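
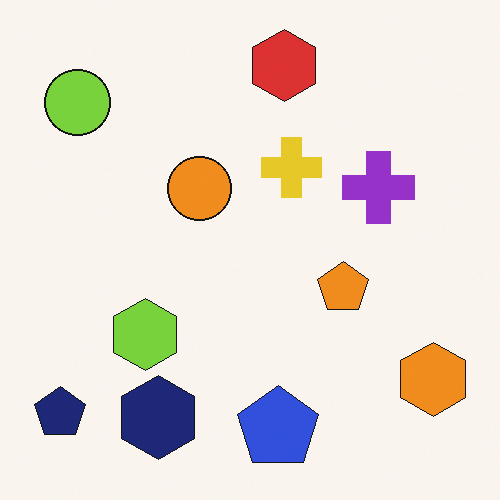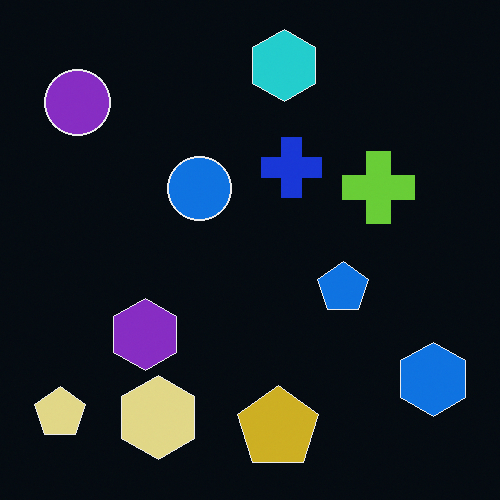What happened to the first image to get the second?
The second image is the first color-inverted (negative).

The light background has become dark and every shape's color is its complement — a photographic negative.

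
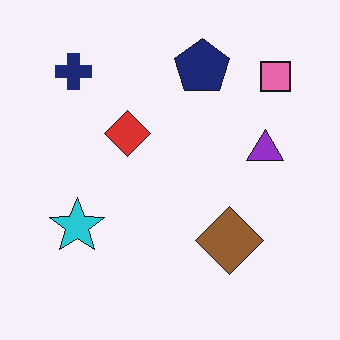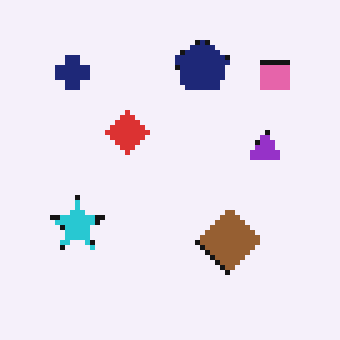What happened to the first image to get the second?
The image was mildly pixelated.

Shapes are reduced to large square blocks; fine edges and outlines are lost — a downscale-then-upscale (mosaic) effect.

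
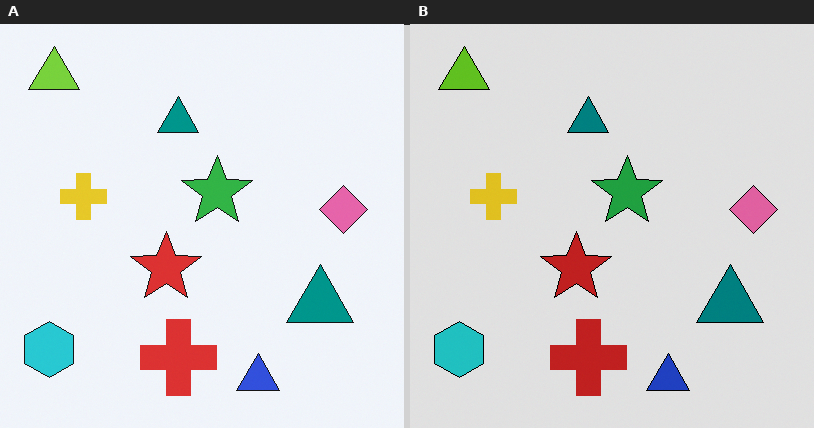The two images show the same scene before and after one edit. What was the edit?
It was moderately posterized.

Each flat color has snapped to a coarser quantized level — most visibly, the near-white background has dropped to a flat grey.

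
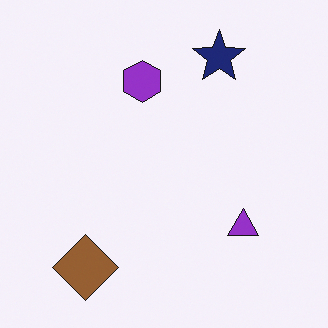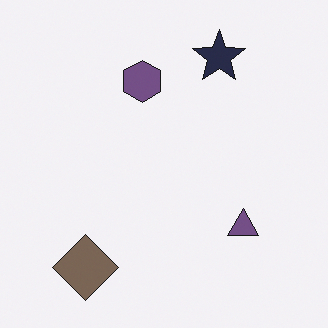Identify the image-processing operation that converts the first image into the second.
The second image is the first heavily desaturated.

All colors are more muted and greyish — a global saturation change.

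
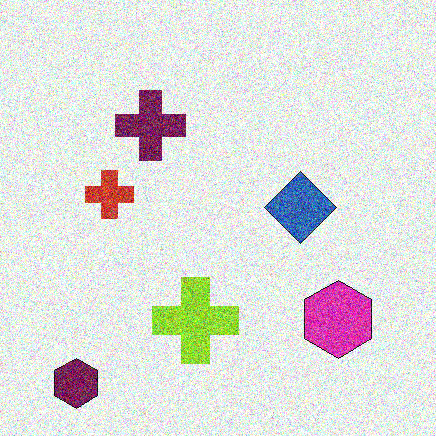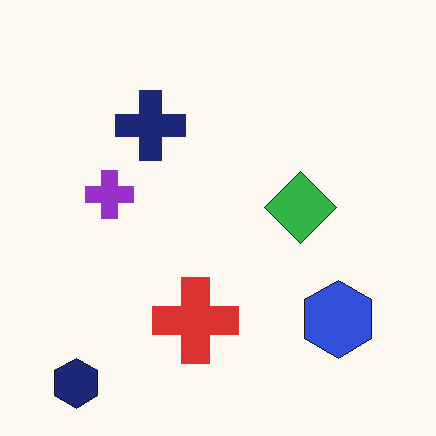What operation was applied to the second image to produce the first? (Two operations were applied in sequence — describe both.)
The first image is the second hue-shifted by a moderate amount, then degraded with heavy additive noise.

Every shape's color has rotated by the same amount around the hue wheel — a uniform hue shift. Random speckle covers the whole image, including the flat background.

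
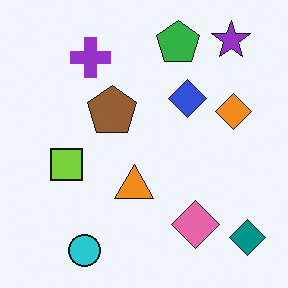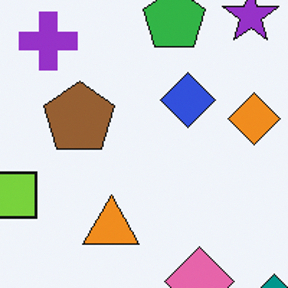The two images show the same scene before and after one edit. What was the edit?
This is the original image cropped to a modestly smaller region and rescaled.

The visible shapes are larger and the field of view is narrower; shapes near the original edges may be partly or wholly outside the frame — a crop-and-rescale.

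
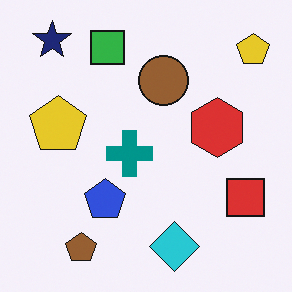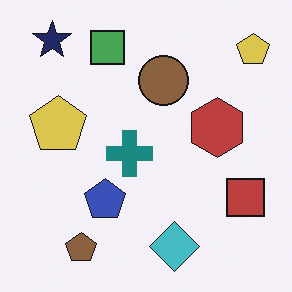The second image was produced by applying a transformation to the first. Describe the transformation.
This is the original image slightly desaturated.

All colors are more muted and greyish — a global saturation change.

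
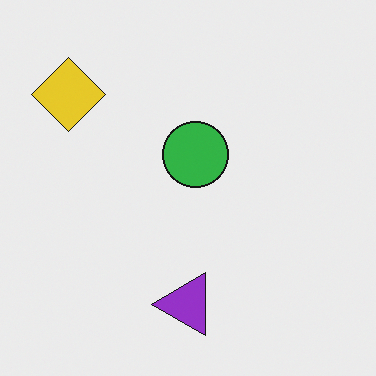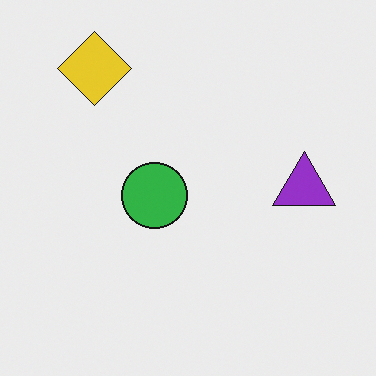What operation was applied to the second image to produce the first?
The first image is the second transposed (reflected across the top-left ↔ bottom-right diagonal).

Shapes have swapped their row and column positions — what was in the top-right is now in the bottom-left — a diagonal reflection.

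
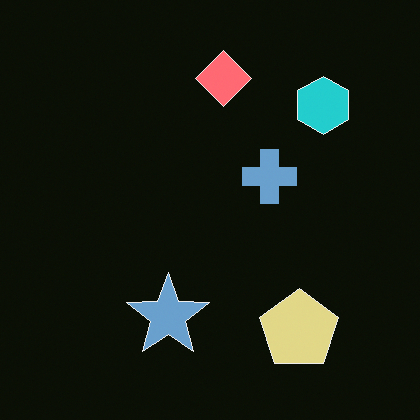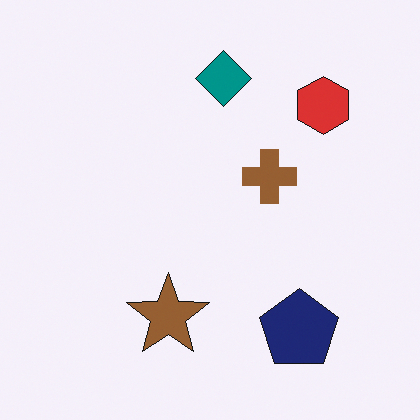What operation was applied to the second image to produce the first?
It was color-inverted (negative).

The light background has become dark and every shape's color is its complement — a photographic negative.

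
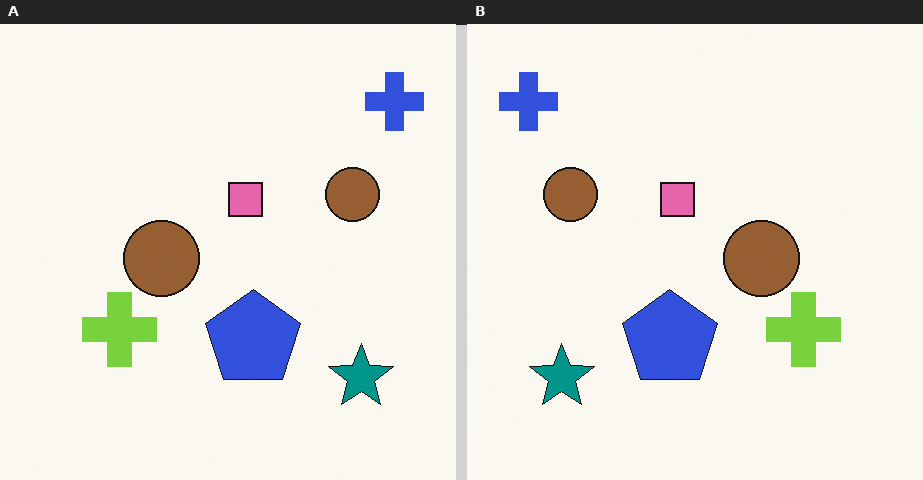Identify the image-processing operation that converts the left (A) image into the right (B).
The right (B) image is the left (A) flipped horizontally (left ↔ right).

The blue cross is in the top-right of the left (A) image and the top-left of the right (B) — shapes on opposite sides of the vertical midline have swapped in a mirror flip.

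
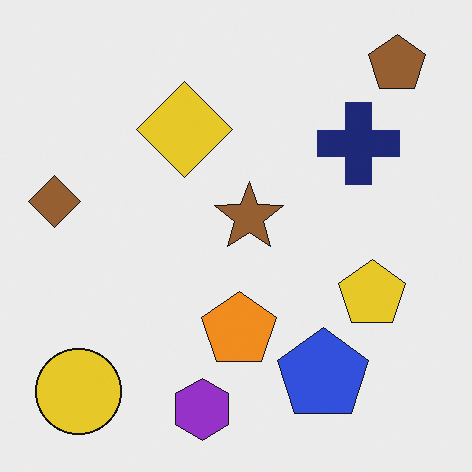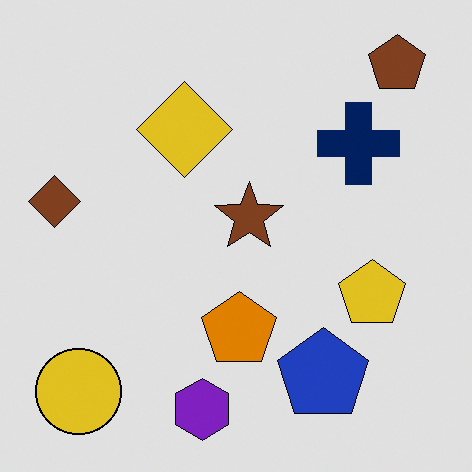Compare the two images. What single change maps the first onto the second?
The transformation is: moderately posterized.

Each flat color has snapped to a coarser quantized level — most visibly, the near-white background has dropped to a flat grey.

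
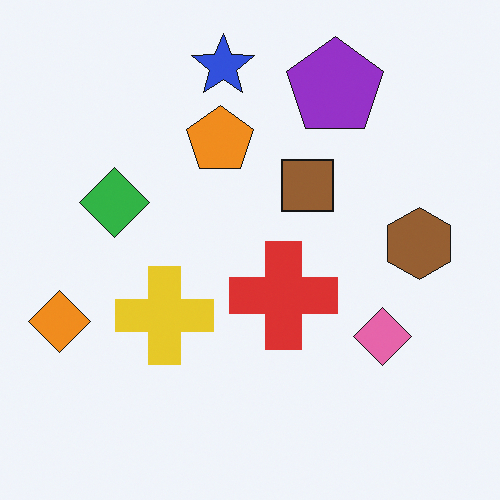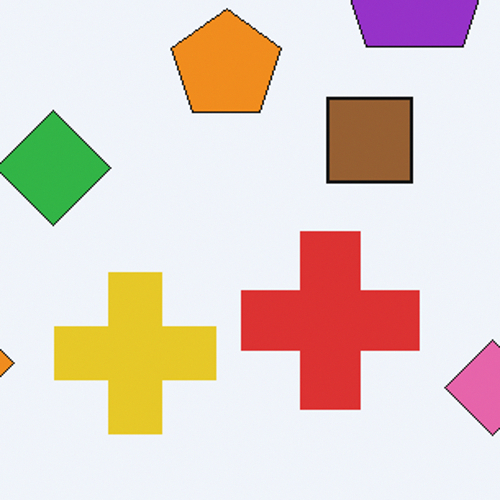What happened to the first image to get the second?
Cropped to a noticeably smaller region and rescaled.

The visible shapes are larger and the field of view is narrower; shapes near the original edges may be partly or wholly outside the frame — a crop-and-rescale.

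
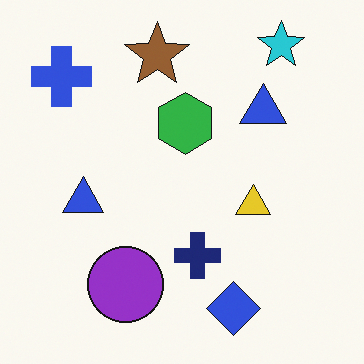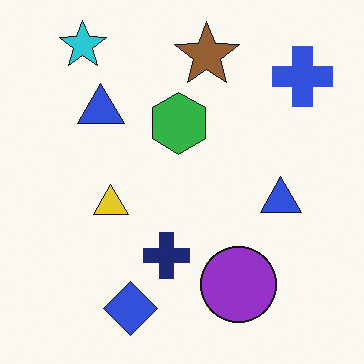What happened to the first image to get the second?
It was flipped horizontally (left ↔ right).

The blue cross is in the top-left of the first image and the top-right of the second — shapes on opposite sides of the vertical midline have swapped in a mirror flip.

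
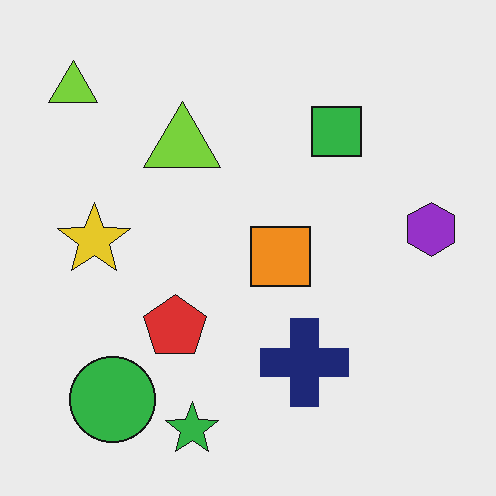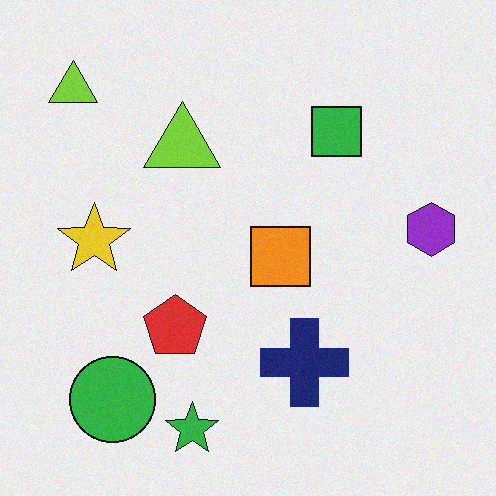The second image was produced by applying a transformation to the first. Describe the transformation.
The second image is the first degraded with a light layer of grain.

Random speckle covers the whole image, including the flat background.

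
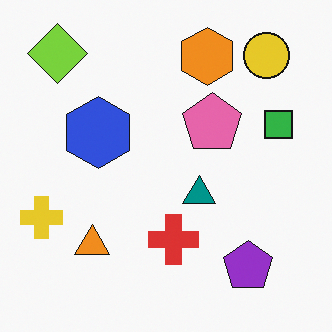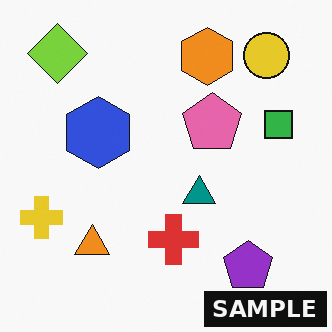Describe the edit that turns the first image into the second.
The transformation is: watermarked with the text "SAMPLE" in the lower-right corner.

A dark label reading "SAMPLE" appears in the lower-right corner.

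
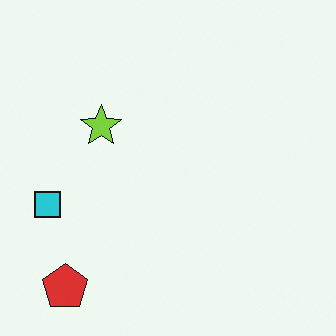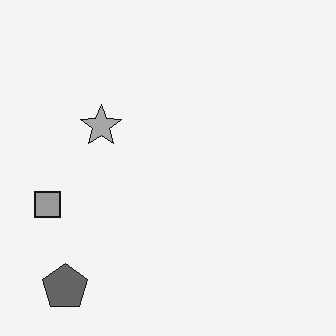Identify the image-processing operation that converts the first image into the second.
The image was converted to grayscale.

All color is removed — every shape is now a shade of grey.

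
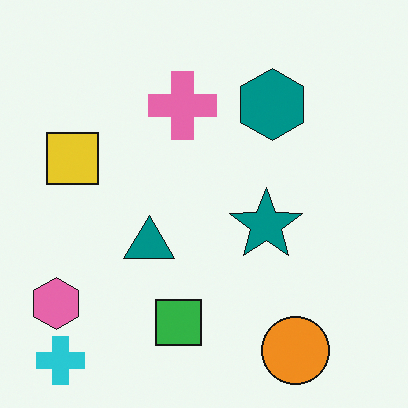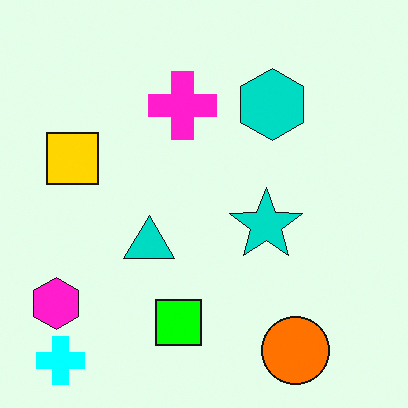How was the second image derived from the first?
Heavily oversaturated.

All colors are more vivid — a global saturation change.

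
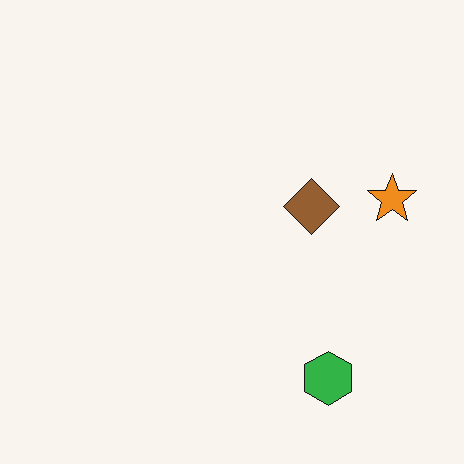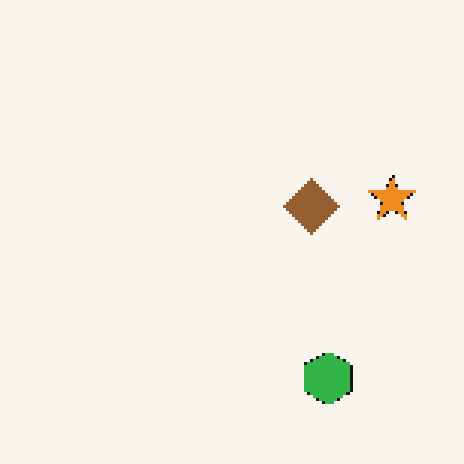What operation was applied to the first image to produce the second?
This is the original image mildly pixelated.

Shapes are reduced to large square blocks; fine edges and outlines are lost — a downscale-then-upscale (mosaic) effect.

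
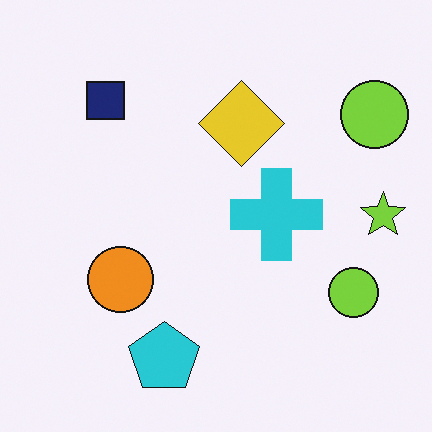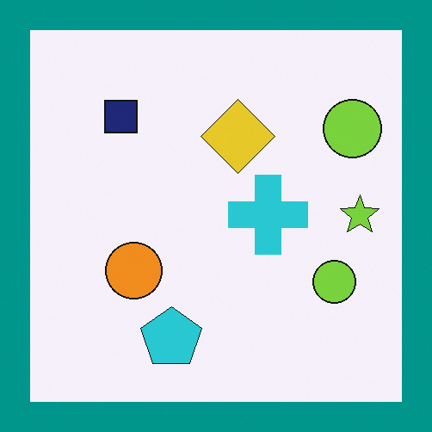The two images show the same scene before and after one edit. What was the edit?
The transformation is: framed with a teal border.

A solid teal frame runs around the edge of the second image, with the content slightly shrunk inside it.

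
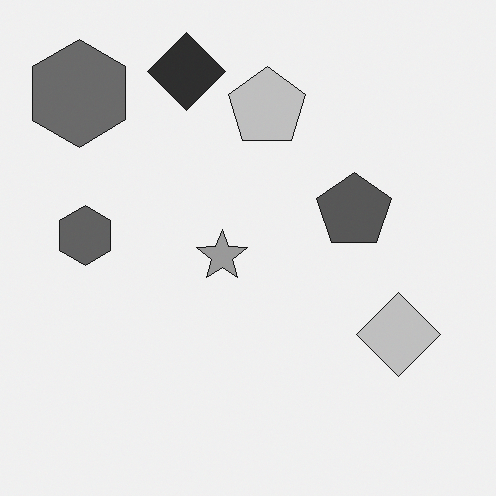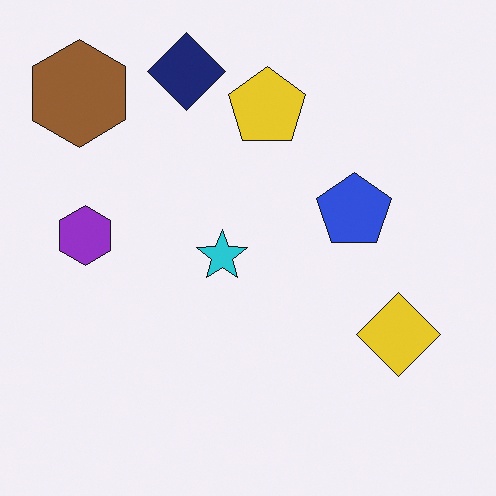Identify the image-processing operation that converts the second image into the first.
The transformation is: converted to grayscale.

All color is removed — every shape is now a shade of grey.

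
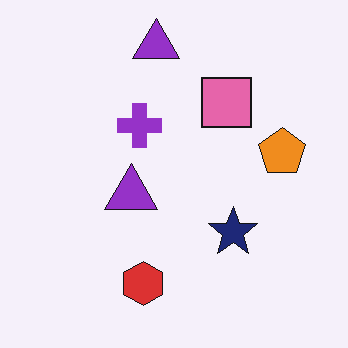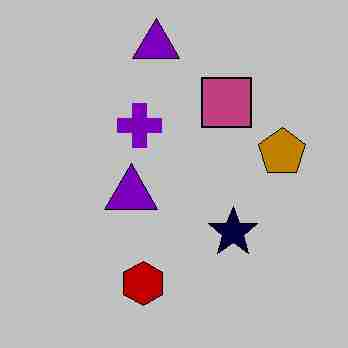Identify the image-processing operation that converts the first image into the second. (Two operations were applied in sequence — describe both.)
The image was aggressively posterized, then heavily JPEG-compressed with obvious blocking artifacts.

Each flat color has snapped to a coarser quantized level — most visibly, the near-white background has dropped to a flat grey. Blocky 8×8 compression artifacts appear around shape edges and the flat background shows ringing — characteristic JPEG degradation.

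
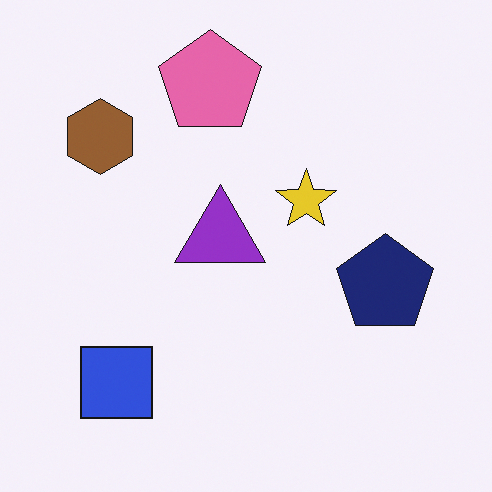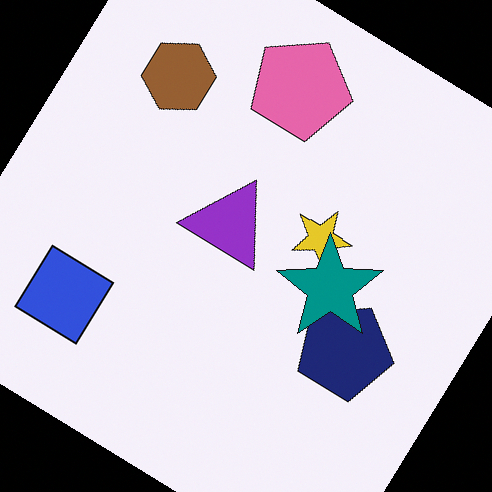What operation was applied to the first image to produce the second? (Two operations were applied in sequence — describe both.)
The image was rotated clockwise by a large amount — several tens of degrees, then overlaid with an additional teal star.

Every shape is tilted by the same angle and the image corners show triangular fill wedges — a whole-image rotation by a non-right angle. A teal star appears in the second image that is absent from the first.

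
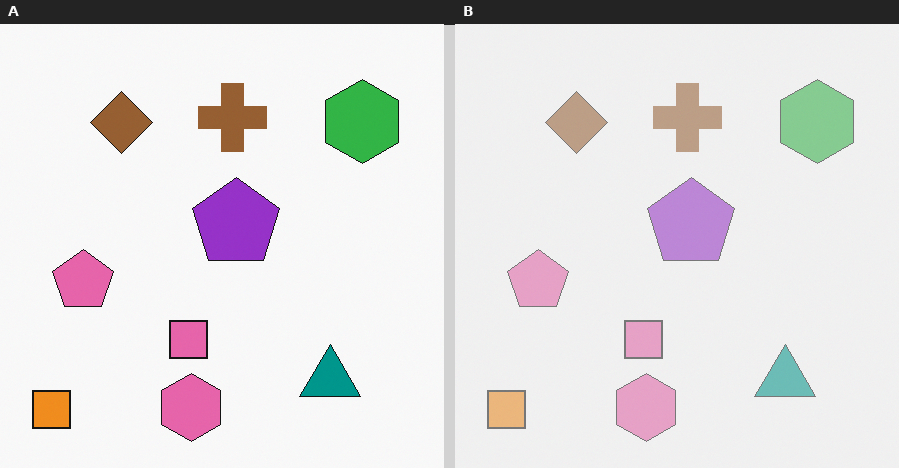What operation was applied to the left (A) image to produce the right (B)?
The transformation is: given much lower contrast.

Tones are pushed toward mid-grey across the whole image — a global contrast change.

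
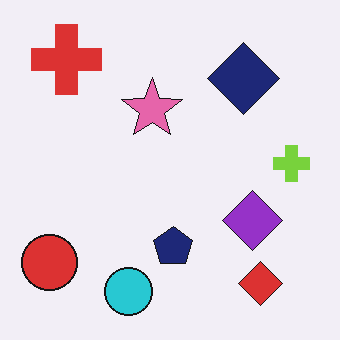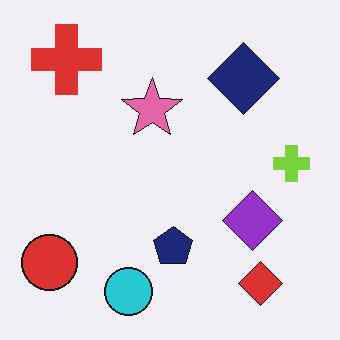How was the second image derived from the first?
It was JPEG-compressed with visible artifacts.

Blocky 8×8 compression artifacts appear around shape edges and the flat background shows ringing — characteristic JPEG degradation.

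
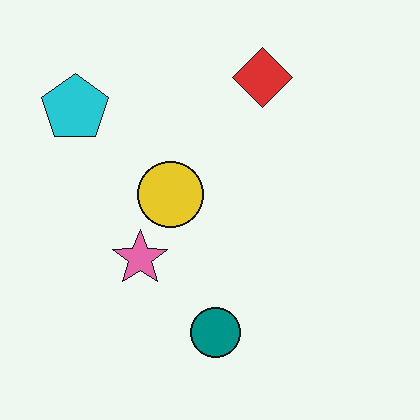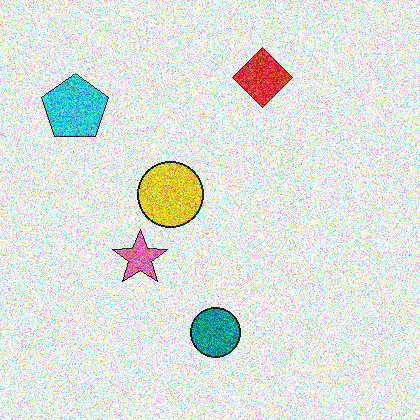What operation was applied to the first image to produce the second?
The transformation is: degraded with heavy additive noise.

Random speckle covers the whole image, including the flat background.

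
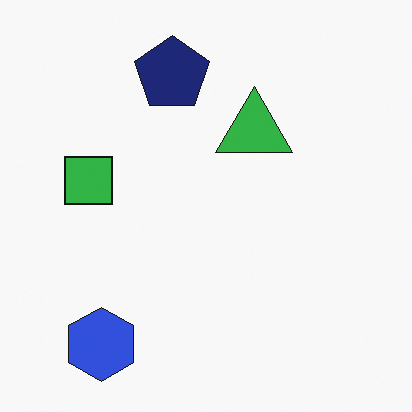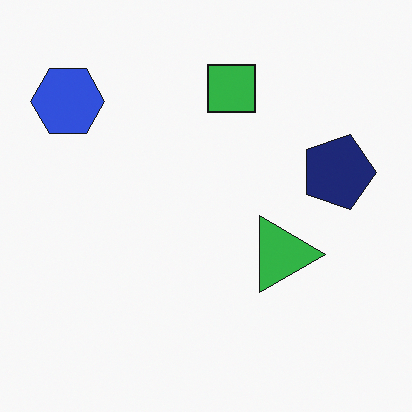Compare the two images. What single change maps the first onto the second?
This is the original image rotated 90° clockwise.

The blue hexagon sits in the bottom-left of the first image and the top-left of the second — consistent with a whole-image 90° clockwise rotation.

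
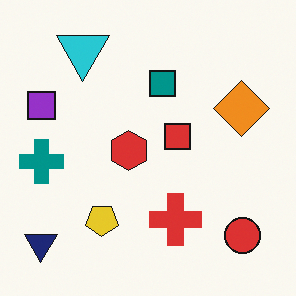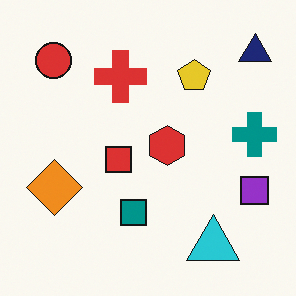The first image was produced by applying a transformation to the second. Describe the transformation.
It was rotated 180°.

The navy triangle sits in the top-right of the second image and the bottom-left of the first — consistent with a whole-image 180° rotation.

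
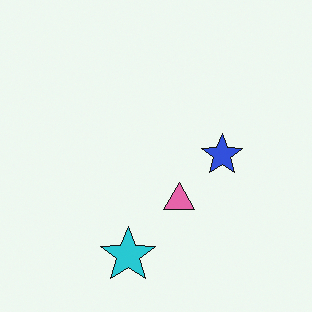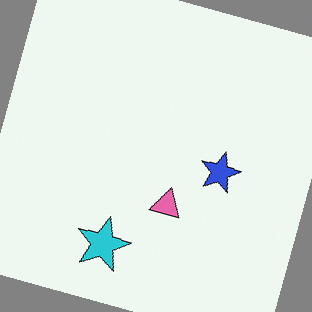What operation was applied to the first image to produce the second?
This is the original image rotated clockwise by a moderate amount.

Every shape is tilted by the same angle and the image corners show triangular fill wedges — a whole-image rotation by a non-right angle.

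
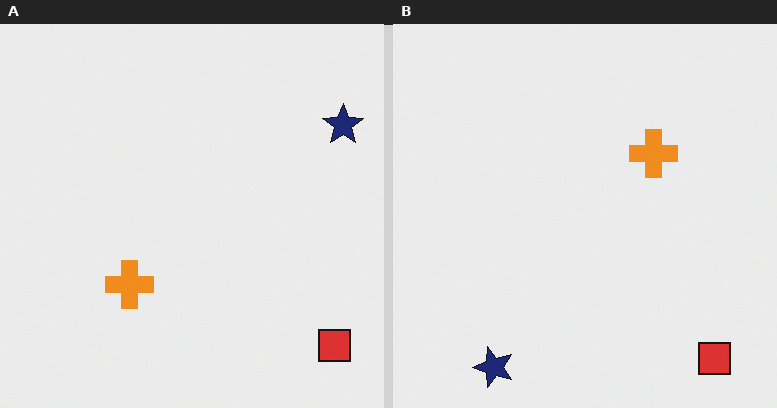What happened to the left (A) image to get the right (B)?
The image was transposed (reflected across the top-left ↔ bottom-right diagonal).

Shapes have swapped their row and column positions — what was in the top-right is now in the bottom-left — a diagonal reflection.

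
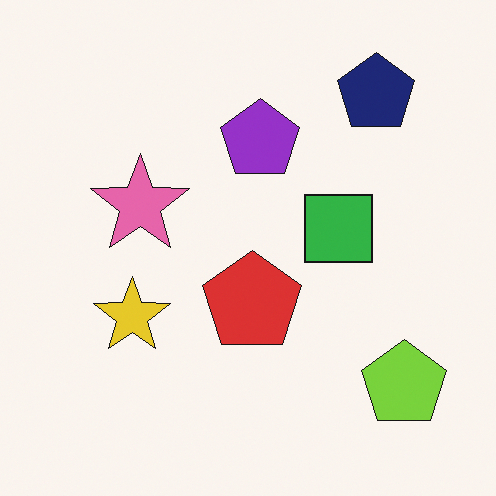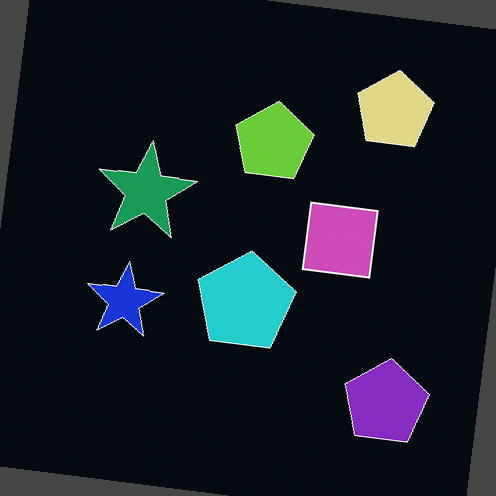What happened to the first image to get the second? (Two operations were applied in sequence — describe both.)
The image was color-inverted (negative), then rotated clockwise by a small amount.

The light background has become dark and every shape's color is its complement — a photographic negative. Every shape is tilted by the same angle and the image corners show triangular fill wedges — a whole-image rotation by a non-right angle.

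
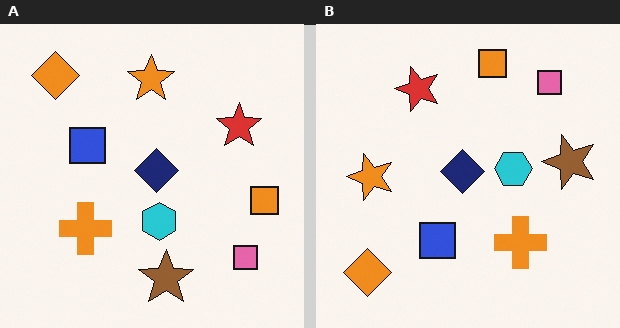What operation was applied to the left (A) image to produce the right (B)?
The transformation is: rotated 90° counter-clockwise.

The orange diamond sits in the top-left of the left (A) image and the bottom-left of the right (B) — consistent with a whole-image 90° counter-clockwise rotation.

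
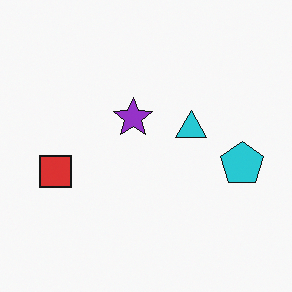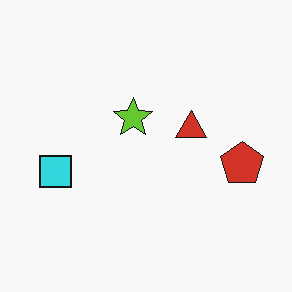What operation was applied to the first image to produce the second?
It was hue-shifted through roughly half the color wheel.

Every shape's color has rotated by the same amount around the hue wheel — a uniform hue shift.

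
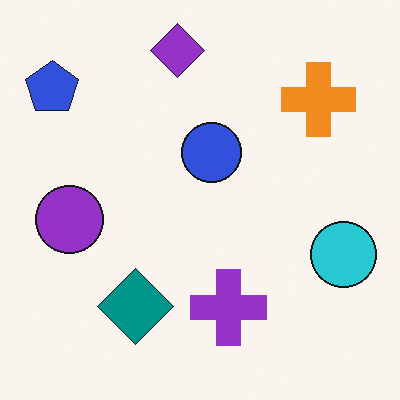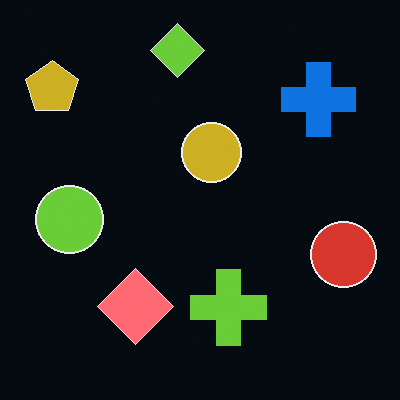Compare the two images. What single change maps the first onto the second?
The second image is the first color-inverted (negative).

The light background has become dark and every shape's color is its complement — a photographic negative.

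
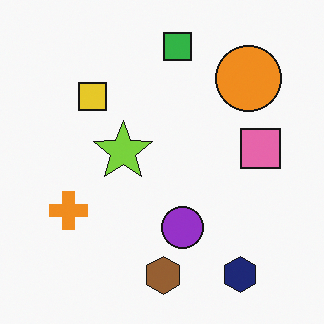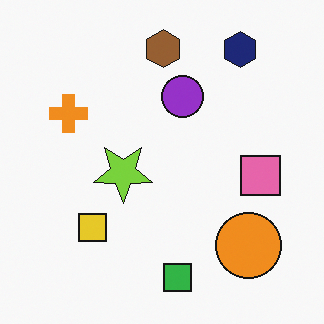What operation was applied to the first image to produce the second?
The transformation is: flipped vertically (top ↔ bottom).

The green square is in the top of the first image and the bottom of the second — shapes on opposite sides of the horizontal midline have swapped in a mirror flip.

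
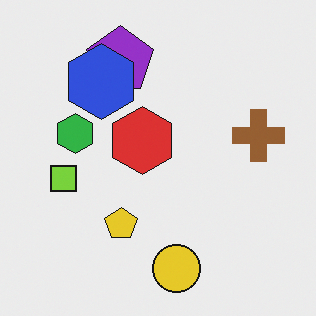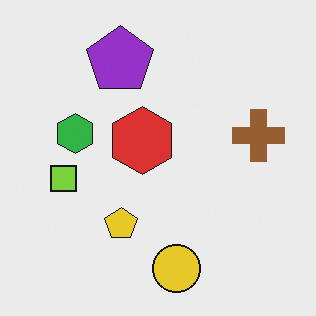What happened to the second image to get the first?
Overlaid with an additional blue hexagon.

A blue hexagon appears in the first image that is absent from the second.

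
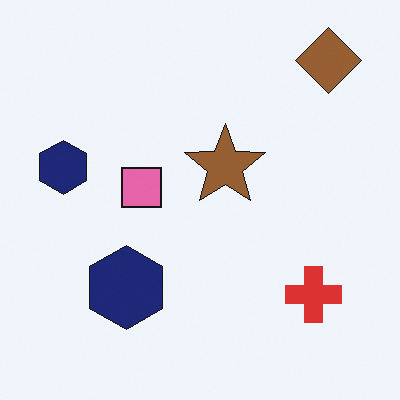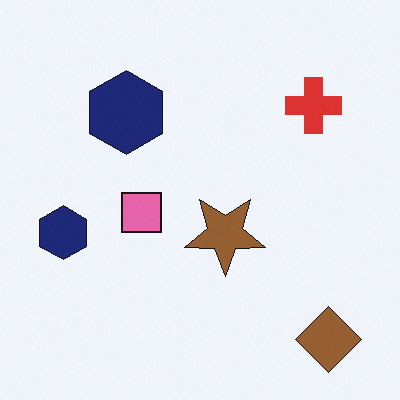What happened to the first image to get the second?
This is the original image flipped vertically (top ↔ bottom).

The brown diamond is in the top-right of the first image and the bottom-right of the second — shapes on opposite sides of the horizontal midline have swapped in a mirror flip.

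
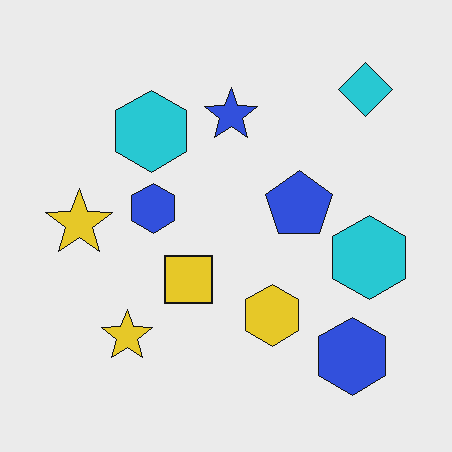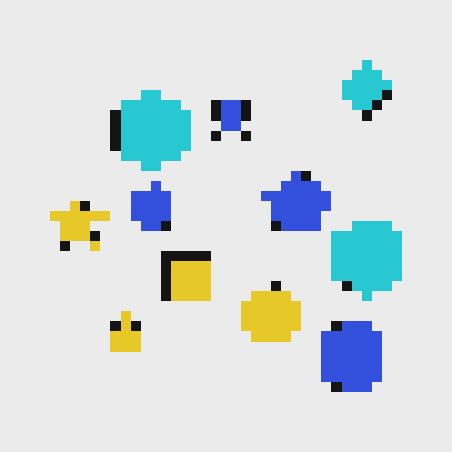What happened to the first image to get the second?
The second image is the first heavily pixelated into large blocks.

Shapes are reduced to large square blocks; fine edges and outlines are lost — a downscale-then-upscale (mosaic) effect.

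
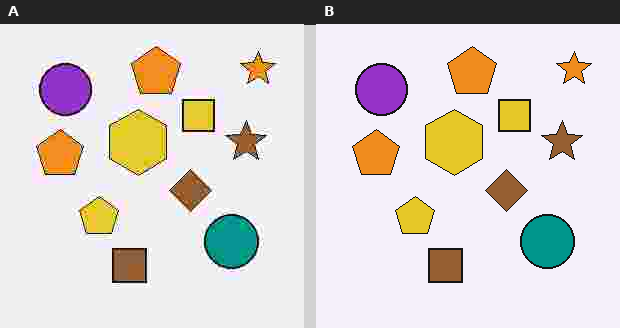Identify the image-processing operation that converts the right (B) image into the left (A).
This is the original image degraded with heavy JPEG compression.

Blocky 8×8 compression artifacts appear around shape edges and the flat background shows ringing — characteristic JPEG degradation.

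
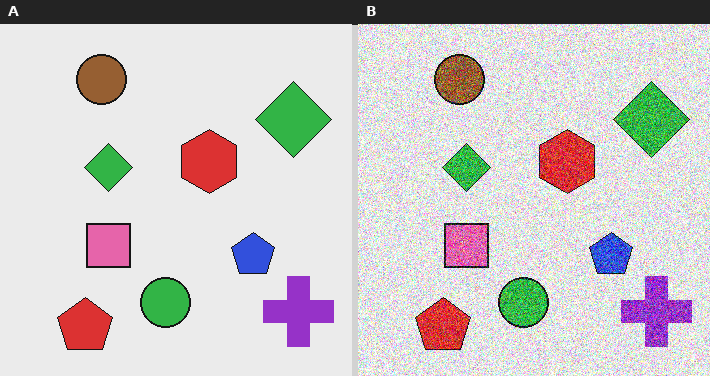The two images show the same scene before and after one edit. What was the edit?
The transformation is: degraded with strong gaussian noise.

Random speckle covers the whole image, including the flat background.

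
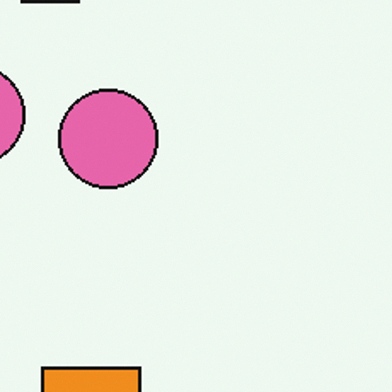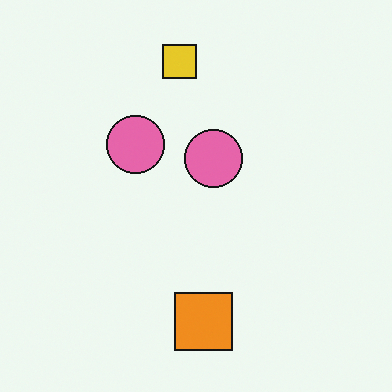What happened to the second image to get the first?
The first image is the second cropped tightly and scaled back up.

The visible shapes are larger and the field of view is narrower; shapes near the original edges may be partly or wholly outside the frame — a crop-and-rescale.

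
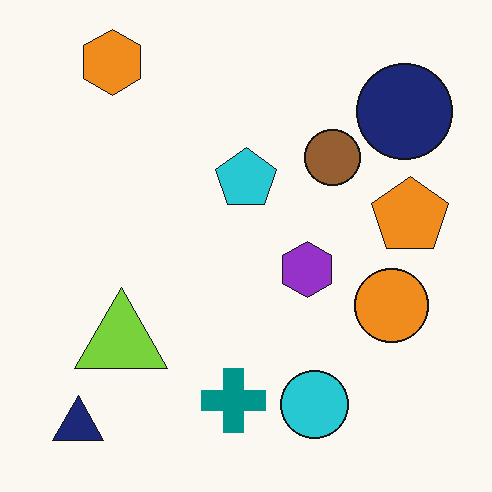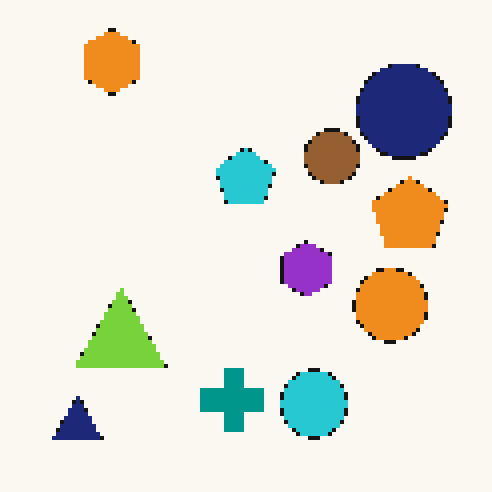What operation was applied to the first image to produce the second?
The second image is the first lightly pixelated (a mild mosaic effect).

Shapes are reduced to large square blocks; fine edges and outlines are lost — a downscale-then-upscale (mosaic) effect.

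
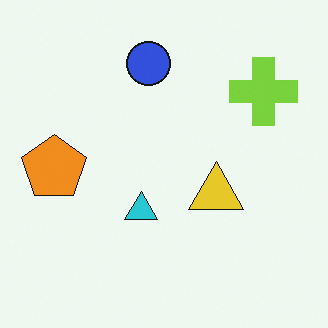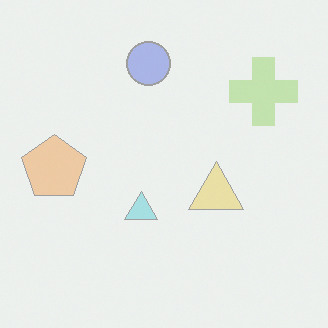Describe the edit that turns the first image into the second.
Washed out (contrast reduced).

Tones are pushed toward mid-grey across the whole image — a global contrast change.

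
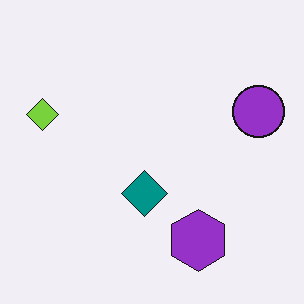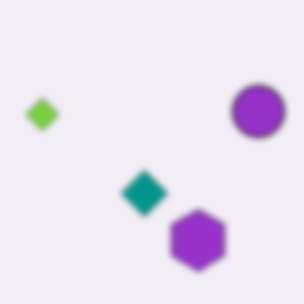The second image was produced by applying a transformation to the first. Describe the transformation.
The image was noticeably gaussian-blurred.

Shape edges and outlines are uniformly softened across the whole image.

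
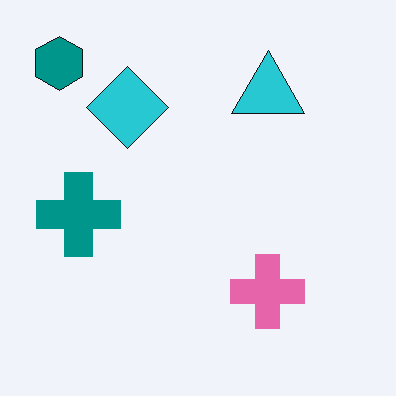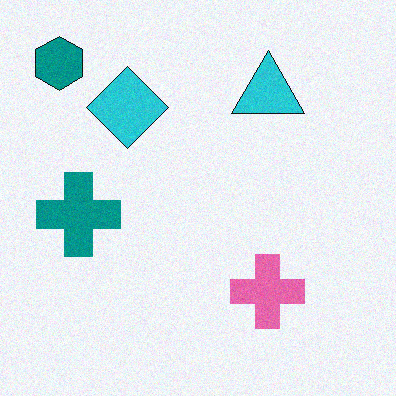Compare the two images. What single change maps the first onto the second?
Degraded with a light layer of grain.

Random speckle covers the whole image, including the flat background.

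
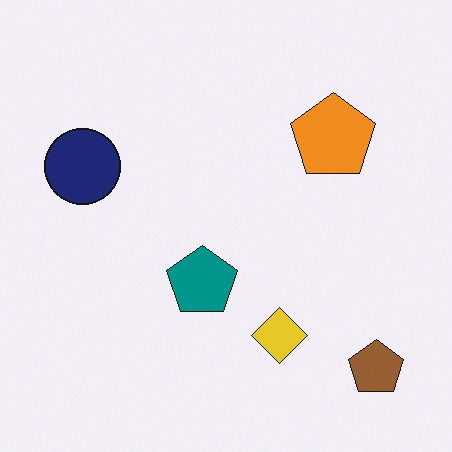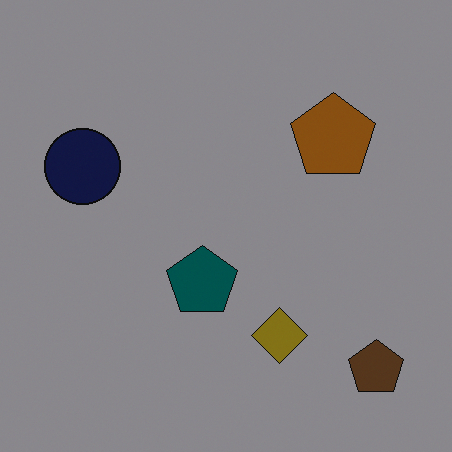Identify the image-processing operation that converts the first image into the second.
This is the original image darkened a lot.

Every pixel — background and shapes alike — is uniformly darkened.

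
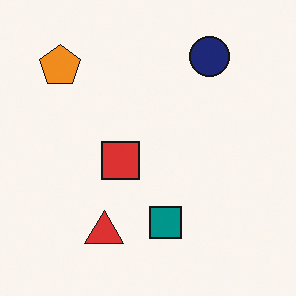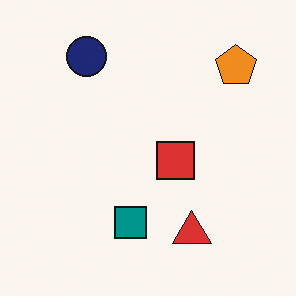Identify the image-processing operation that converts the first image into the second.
The transformation is: flipped horizontally (left ↔ right).

The orange pentagon is in the top-left of the first image and the top-right of the second — shapes on opposite sides of the vertical midline have swapped in a mirror flip.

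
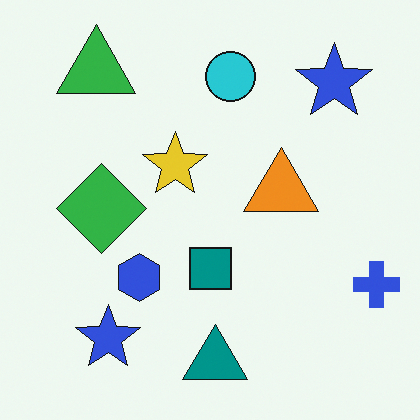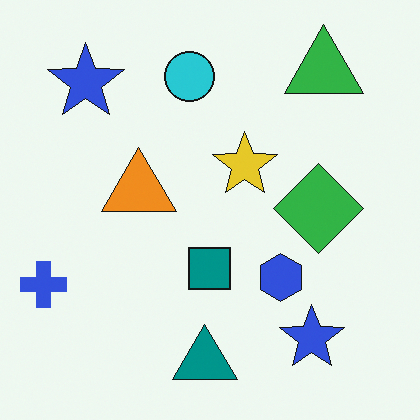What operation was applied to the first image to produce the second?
Flipped horizontally (left ↔ right).

The blue cross is in the bottom-right of the first image and the bottom-left of the second — shapes on opposite sides of the vertical midline have swapped in a mirror flip.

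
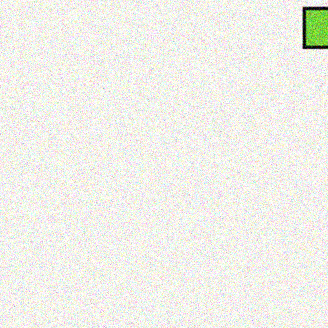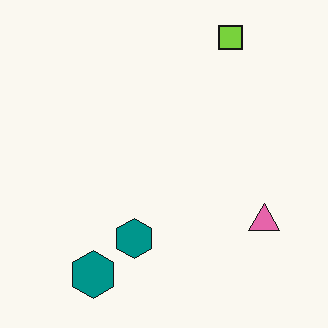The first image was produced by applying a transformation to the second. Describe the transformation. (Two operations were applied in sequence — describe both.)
The transformation is: cropped to a noticeably smaller region and rescaled, then degraded with moderate additive noise.

The visible shapes are larger and the field of view is narrower; shapes near the original edges may be partly or wholly outside the frame — a crop-and-rescale. Random speckle covers the whole image, including the flat background.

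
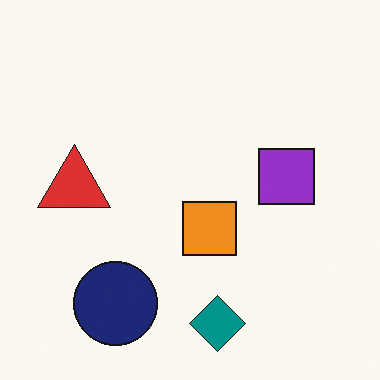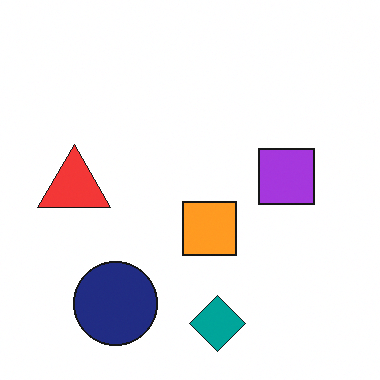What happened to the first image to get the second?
The image was brightened a little.

Every pixel — background and shapes alike — is uniformly brightened.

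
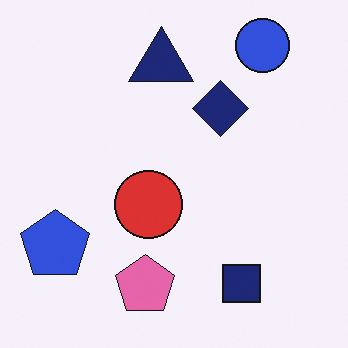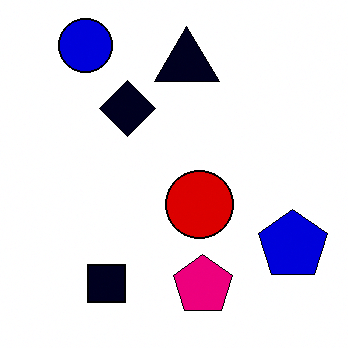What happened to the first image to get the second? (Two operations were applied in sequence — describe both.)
Given much higher contrast, then flipped horizontally (left ↔ right).

Tones are pushed away from mid-grey across the whole image — a global contrast change. The blue pentagon is in the bottom-left of the first image and the bottom-right of the second — shapes on opposite sides of the vertical midline have swapped in a mirror flip.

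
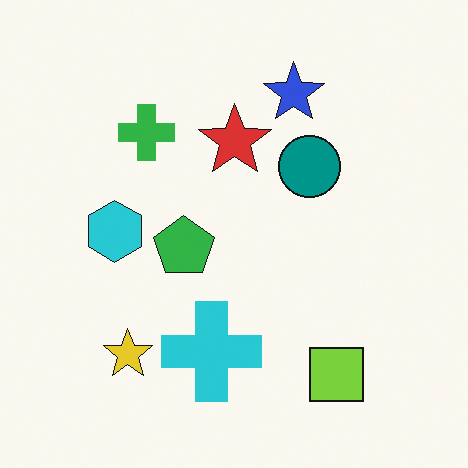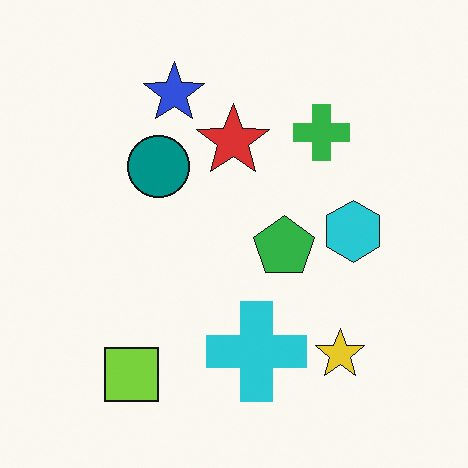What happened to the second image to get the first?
This is the original image flipped horizontally (left ↔ right).

The cyan hexagon is in the right of the second image and the left of the first — shapes on opposite sides of the vertical midline have swapped in a mirror flip.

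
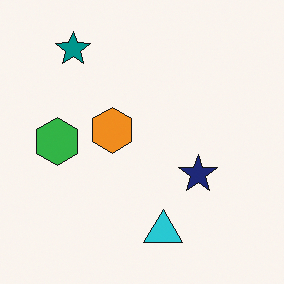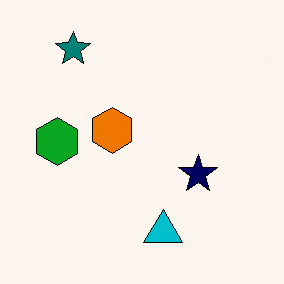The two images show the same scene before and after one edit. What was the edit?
The transformation is: given slightly increased contrast.

Tones are pushed away from mid-grey across the whole image — a global contrast change.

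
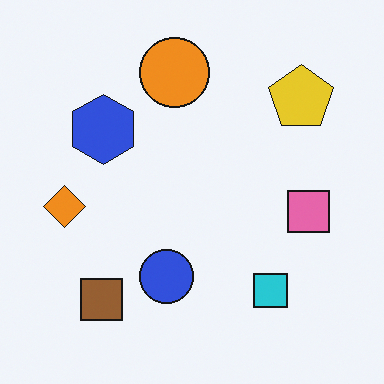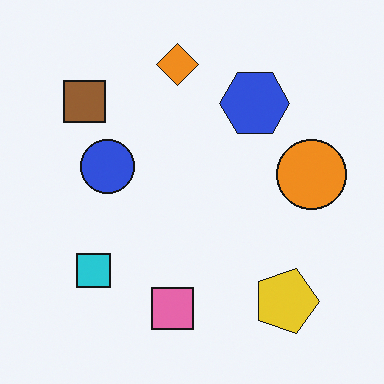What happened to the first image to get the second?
The transformation is: rotated 90° clockwise.

The yellow pentagon sits in the top-right of the first image and the bottom-right of the second — consistent with a whole-image 90° clockwise rotation.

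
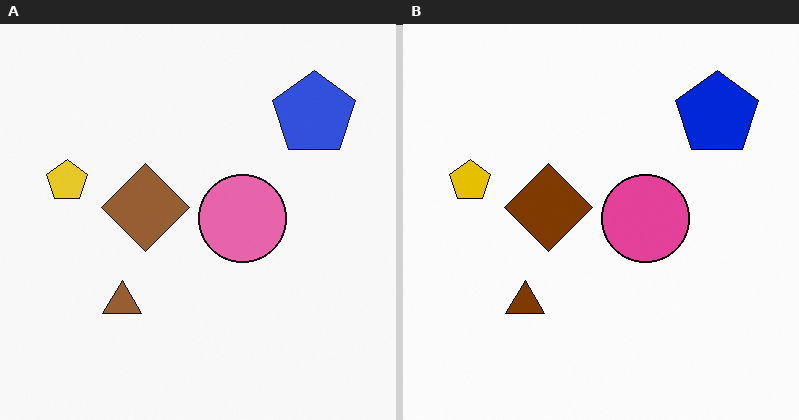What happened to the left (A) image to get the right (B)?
The image was given slightly increased contrast.

Tones are pushed away from mid-grey across the whole image — a global contrast change.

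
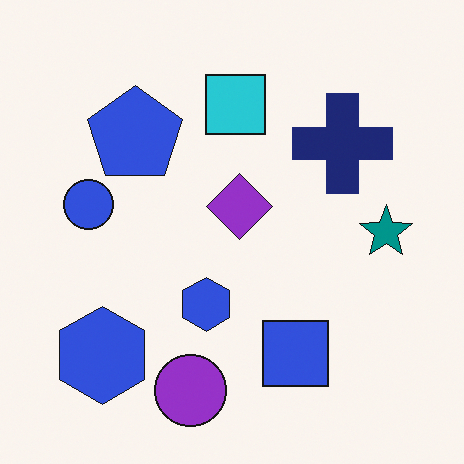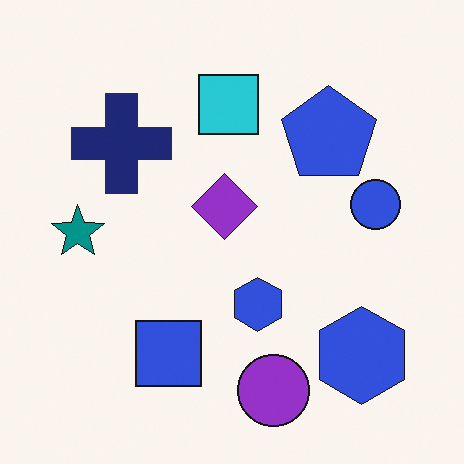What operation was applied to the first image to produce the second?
Flipped horizontally (left ↔ right).

The teal star is in the right of the first image and the left of the second — shapes on opposite sides of the vertical midline have swapped in a mirror flip.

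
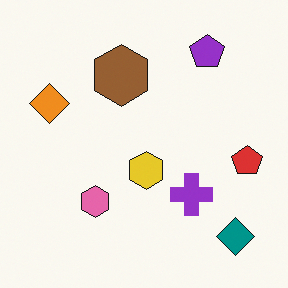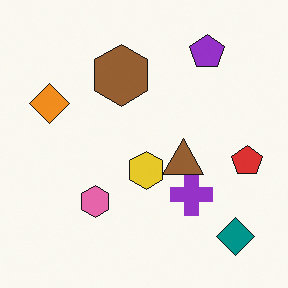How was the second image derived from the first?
Overlaid with an additional brown triangle.

A brown triangle appears in the second image that is absent from the first.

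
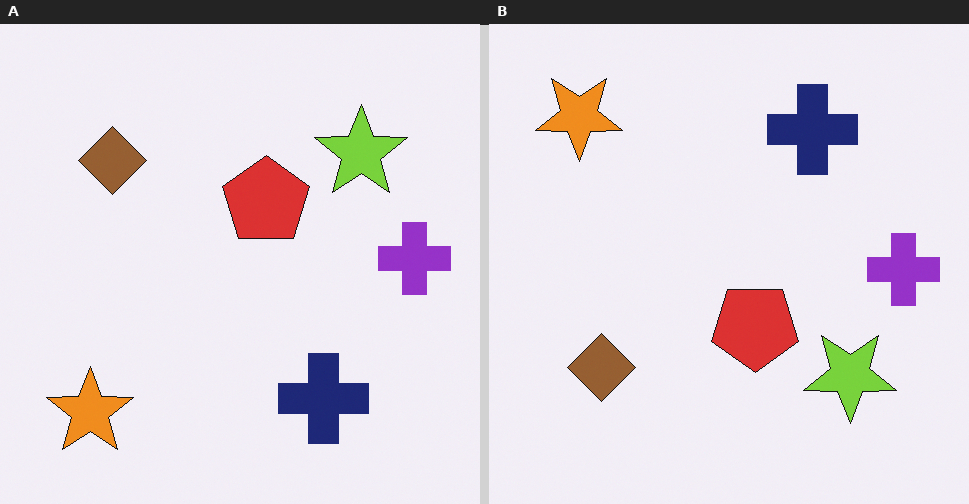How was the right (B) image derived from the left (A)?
The right (B) image is the left (A) flipped vertically (top ↔ bottom).

The orange star is in the bottom-left of the left (A) image and the top-left of the right (B) — shapes on opposite sides of the horizontal midline have swapped in a mirror flip.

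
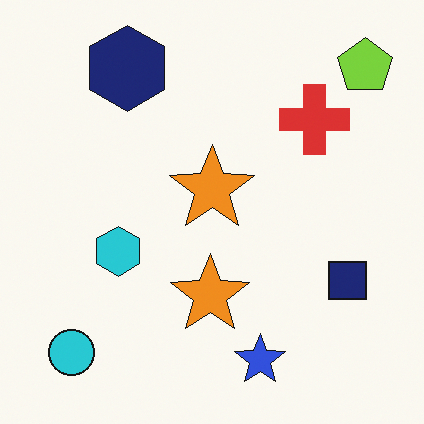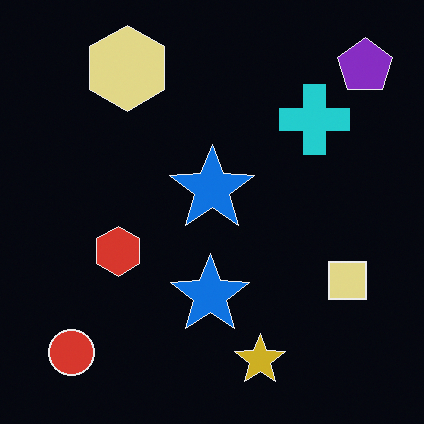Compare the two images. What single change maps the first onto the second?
The image was color-inverted (negative).

The light background has become dark and every shape's color is its complement — a photographic negative.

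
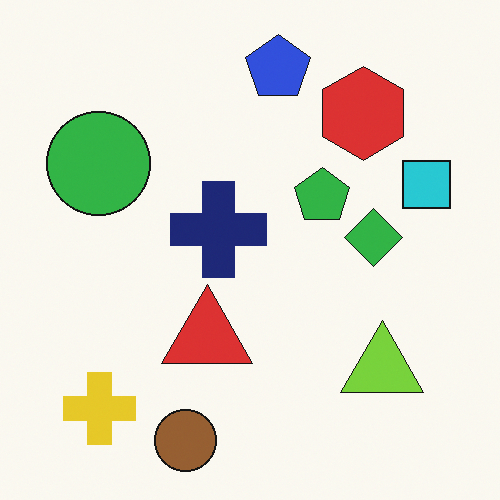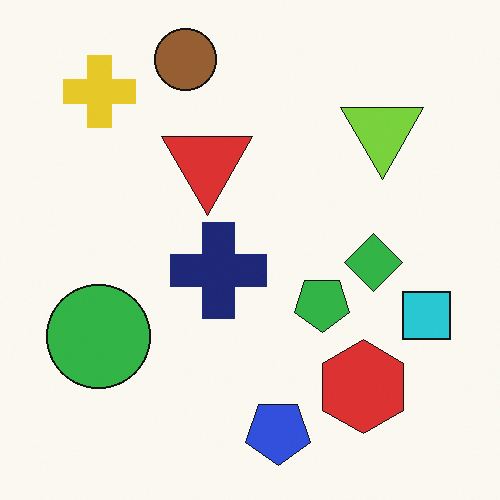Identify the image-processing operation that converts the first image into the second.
The image was flipped vertically (top ↔ bottom).

The brown circle is in the bottom of the first image and the top of the second — shapes on opposite sides of the horizontal midline have swapped in a mirror flip.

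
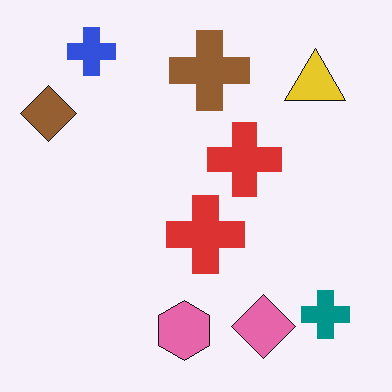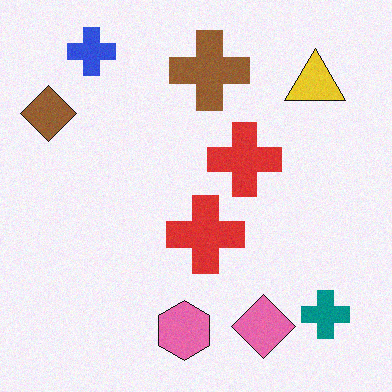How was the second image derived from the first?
The image was degraded with subtle gaussian noise.

Random speckle covers the whole image, including the flat background.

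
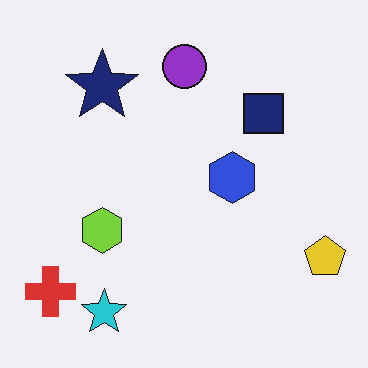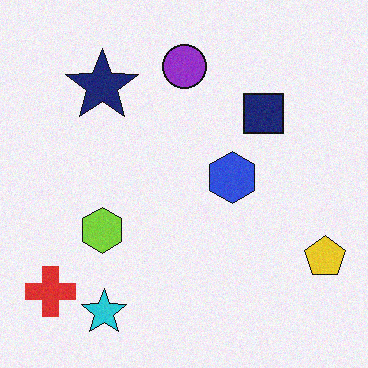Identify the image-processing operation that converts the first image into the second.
It was degraded with a light layer of grain.

Random speckle covers the whole image, including the flat background.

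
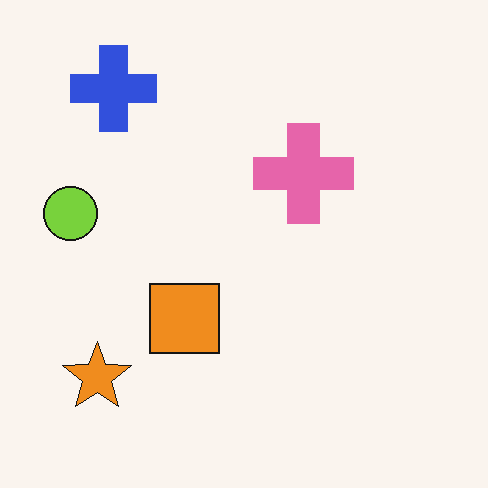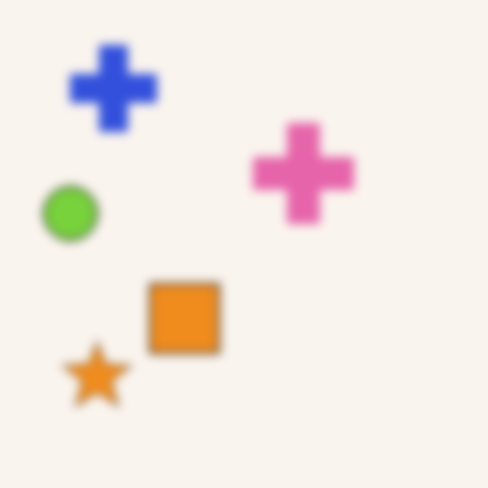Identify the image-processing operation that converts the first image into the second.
The second image is the first moderately blurred.

Shape edges and outlines are uniformly softened across the whole image.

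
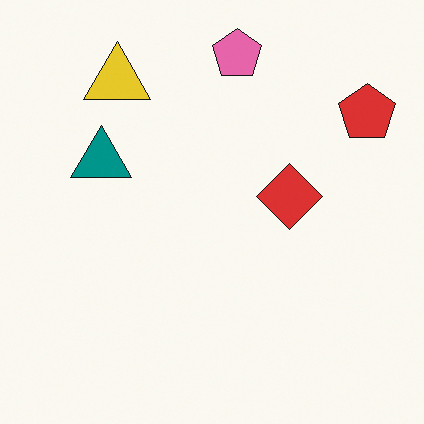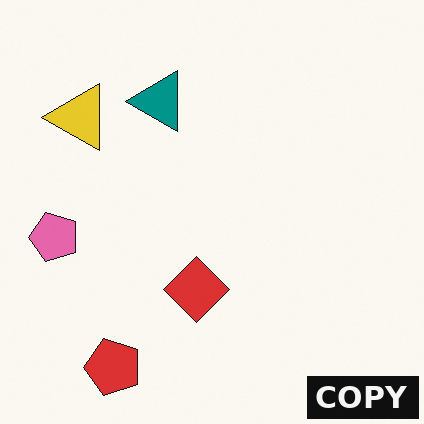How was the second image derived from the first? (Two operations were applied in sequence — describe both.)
The transformation is: transposed (reflected across the top-left ↔ bottom-right diagonal), then watermarked with the text "COPY" in the lower-right corner.

Shapes have swapped their row and column positions — what was in the top-right is now in the bottom-left — a diagonal reflection. A dark label reading "COPY" appears in the lower-right corner.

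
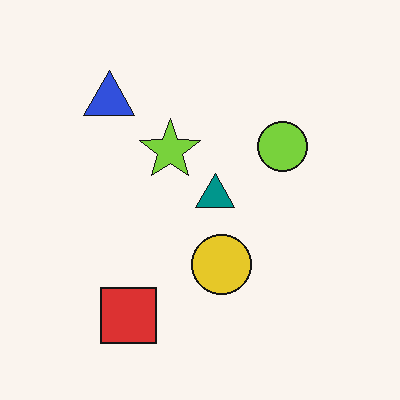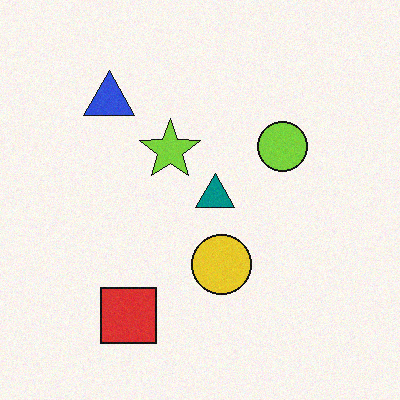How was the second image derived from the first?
The second image is the first degraded with light additive noise.

Random speckle covers the whole image, including the flat background.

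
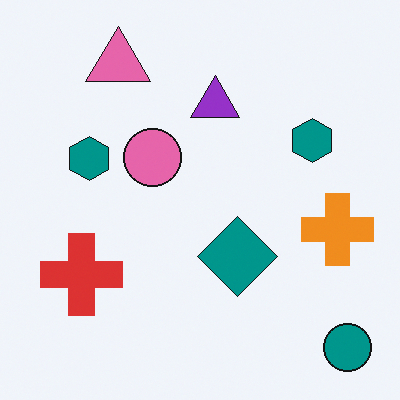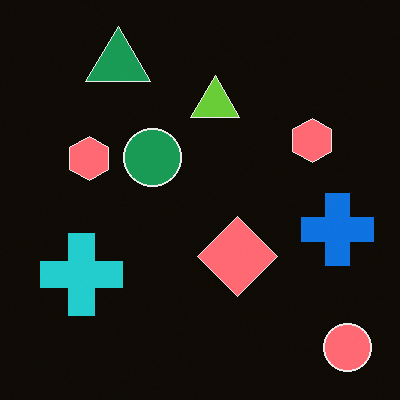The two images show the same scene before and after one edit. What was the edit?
This is the original image color-inverted (negative).

The light background has become dark and every shape's color is its complement — a photographic negative.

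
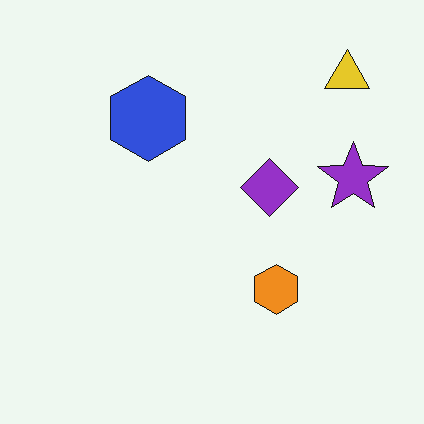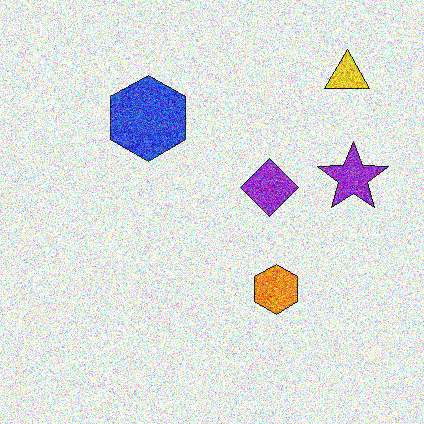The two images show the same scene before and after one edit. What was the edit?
The transformation is: degraded with strong gaussian noise.

Random speckle covers the whole image, including the flat background.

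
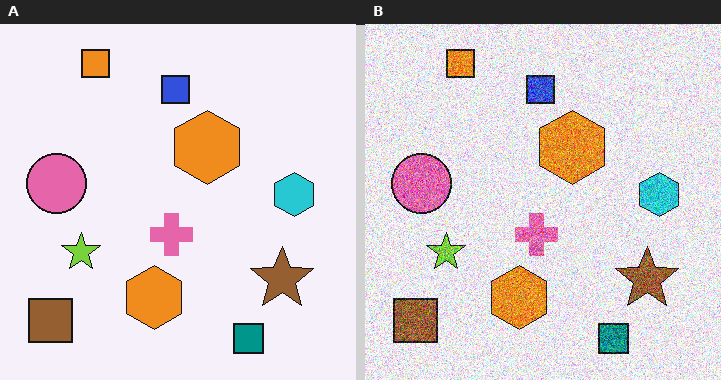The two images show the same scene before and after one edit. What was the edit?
It was degraded with a thick layer of grain.

Random speckle covers the whole image, including the flat background.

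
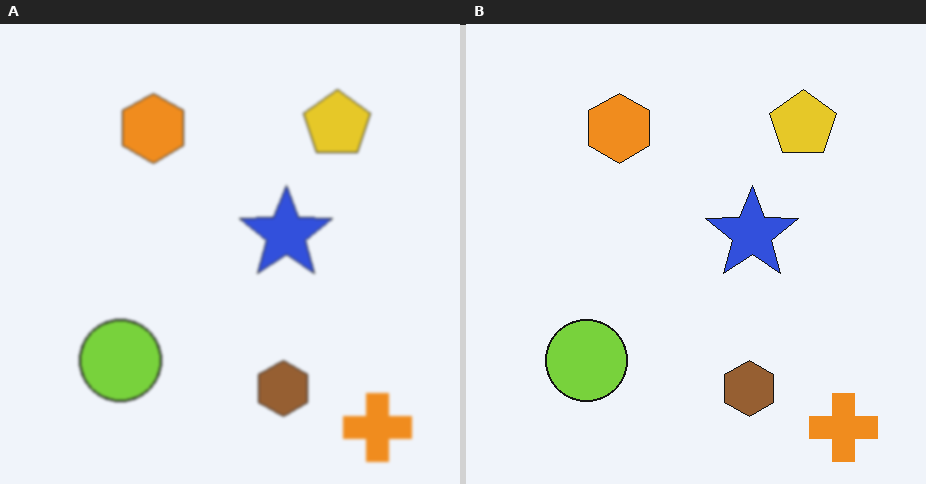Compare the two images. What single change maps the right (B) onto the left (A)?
The image was given a subtle gaussian blur.

Shape edges and outlines are uniformly softened across the whole image.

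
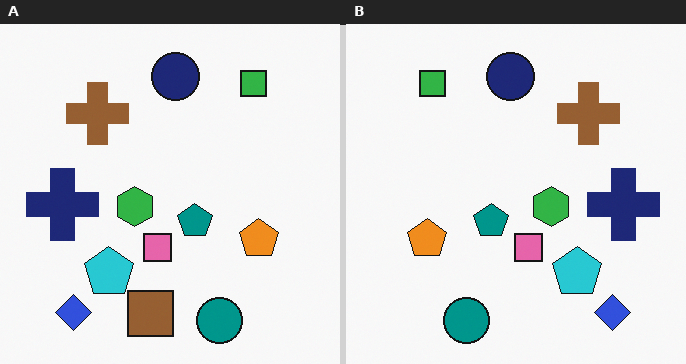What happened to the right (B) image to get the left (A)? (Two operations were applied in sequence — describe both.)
Flipped horizontally (left ↔ right), then overlaid with an additional brown square.

The navy cross is in the right of the right (B) image and the left of the left (A) — shapes on opposite sides of the vertical midline have swapped in a mirror flip. A brown square appears in the left (A) image that is absent from the right (B).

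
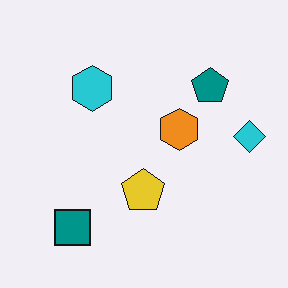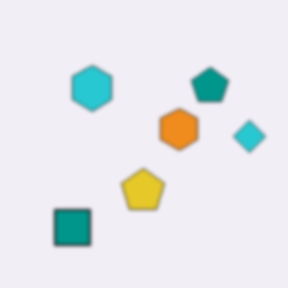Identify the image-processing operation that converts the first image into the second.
The second image is the first slightly softened.

Shape edges and outlines are uniformly softened across the whole image.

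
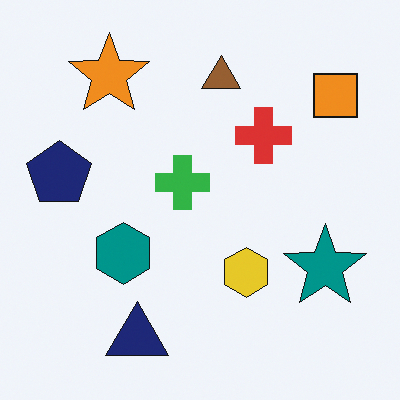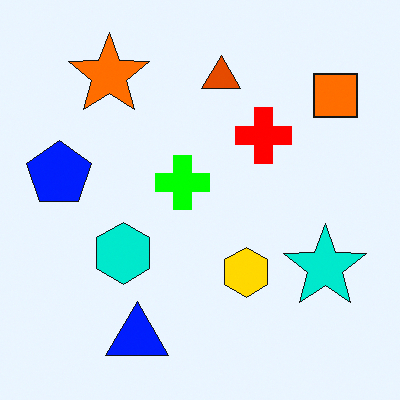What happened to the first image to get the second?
Heavily oversaturated.

All colors are more vivid — a global saturation change.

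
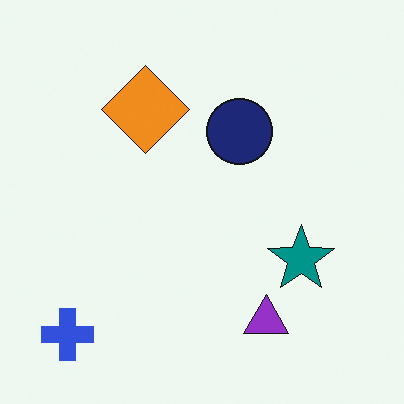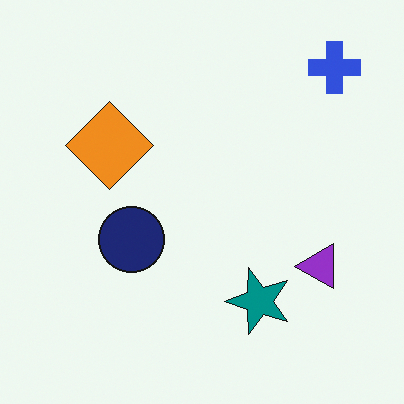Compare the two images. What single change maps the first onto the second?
Transposed (reflected across the top-left ↔ bottom-right diagonal).

Shapes have swapped their row and column positions — what was in the top-right is now in the bottom-left — a diagonal reflection.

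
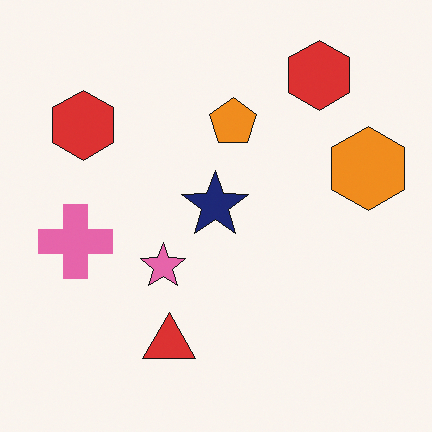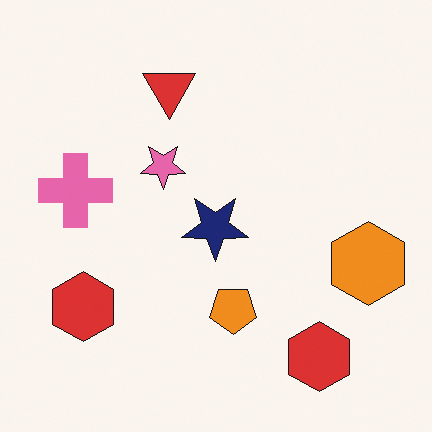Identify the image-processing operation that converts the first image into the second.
The image was flipped vertically (top ↔ bottom).

The red triangle is in the bottom of the first image and the top of the second — shapes on opposite sides of the horizontal midline have swapped in a mirror flip.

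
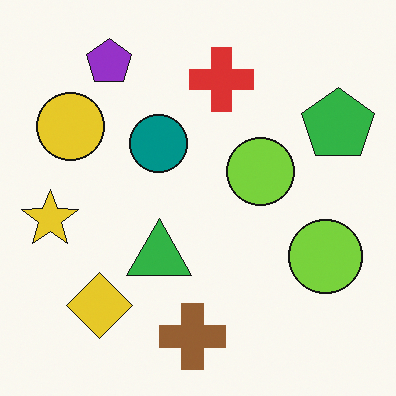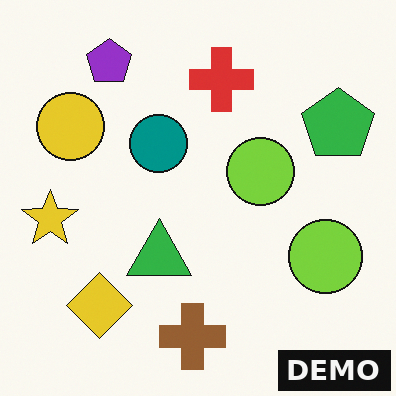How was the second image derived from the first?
It was watermarked with the text "DEMO" in the lower-right corner.

A dark label reading "DEMO" appears in the lower-right corner.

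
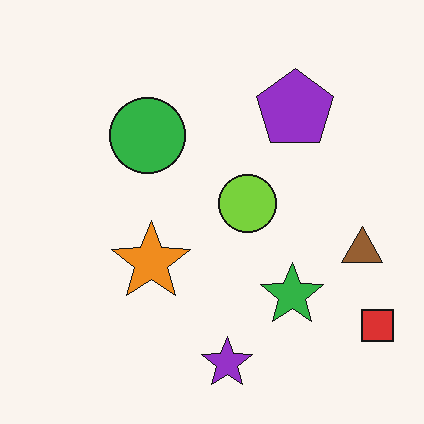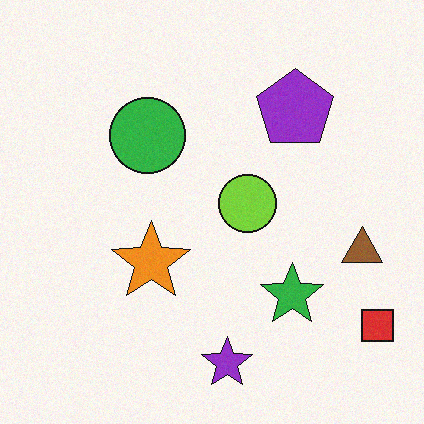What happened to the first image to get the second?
The transformation is: degraded with subtle gaussian noise.

Random speckle covers the whole image, including the flat background.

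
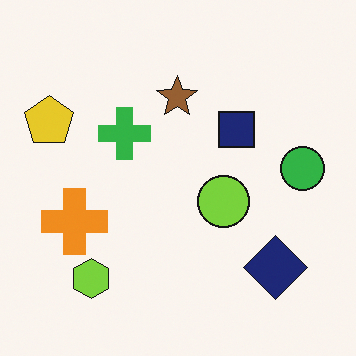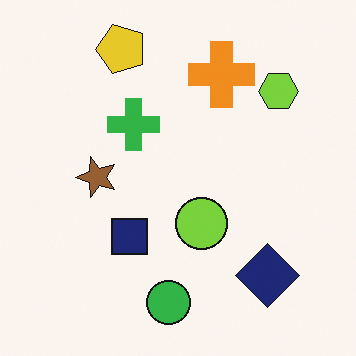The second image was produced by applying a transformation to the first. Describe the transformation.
The image was transposed (reflected across the top-left ↔ bottom-right diagonal).

Shapes have swapped their row and column positions — what was in the top-right is now in the bottom-left — a diagonal reflection.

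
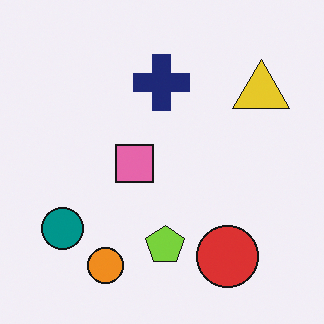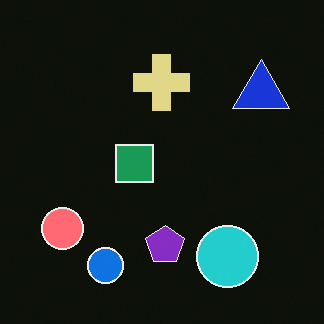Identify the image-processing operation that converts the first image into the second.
It was color-inverted (negative).

The light background has become dark and every shape's color is its complement — a photographic negative.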